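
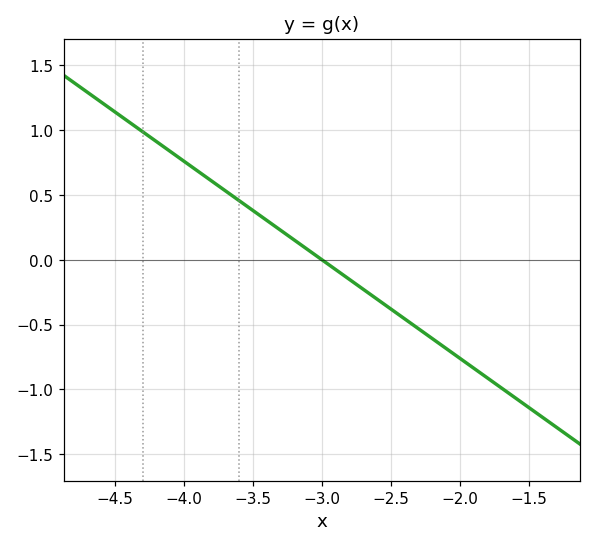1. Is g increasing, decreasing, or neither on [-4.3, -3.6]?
decreasing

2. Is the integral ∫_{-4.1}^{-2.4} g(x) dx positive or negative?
positive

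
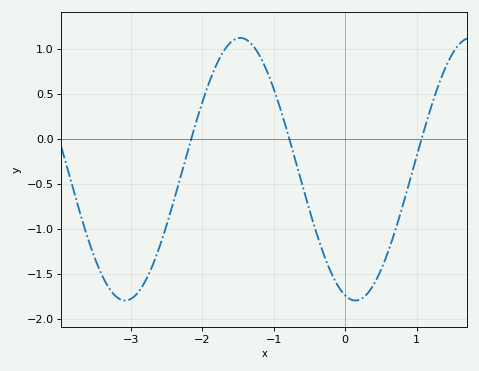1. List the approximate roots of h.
-2.2, -0.8, 1.1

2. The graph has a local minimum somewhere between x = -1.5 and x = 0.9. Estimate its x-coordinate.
0.1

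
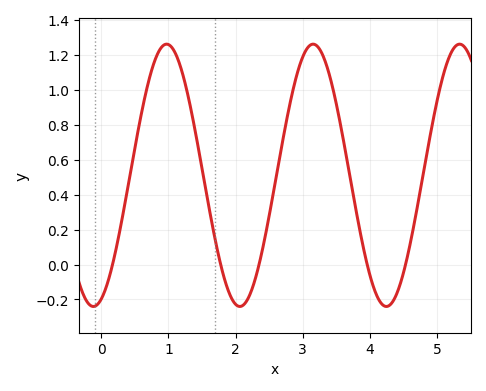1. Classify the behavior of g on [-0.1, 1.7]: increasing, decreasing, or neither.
neither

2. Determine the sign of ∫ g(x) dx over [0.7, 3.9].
positive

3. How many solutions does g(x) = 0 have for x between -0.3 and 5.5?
5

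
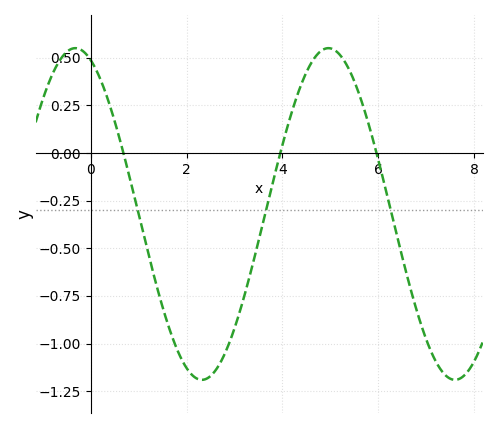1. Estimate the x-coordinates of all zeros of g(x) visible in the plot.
0.683, 3.96, 5.96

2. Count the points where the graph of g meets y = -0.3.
3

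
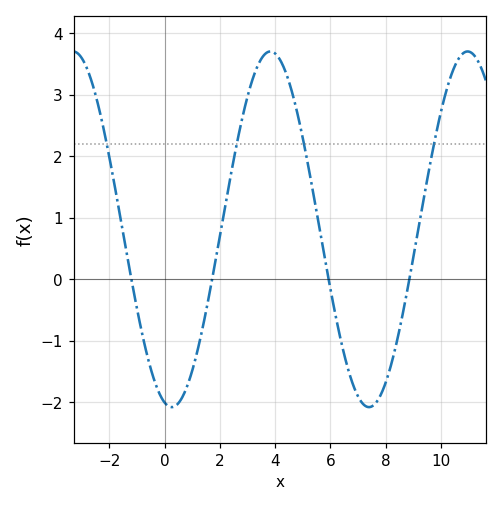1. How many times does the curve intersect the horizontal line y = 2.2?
4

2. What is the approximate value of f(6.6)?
-1.4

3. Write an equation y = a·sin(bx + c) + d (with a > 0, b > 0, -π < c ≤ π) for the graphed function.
y = 2.89sin(0.88x - 1.8) + 0.81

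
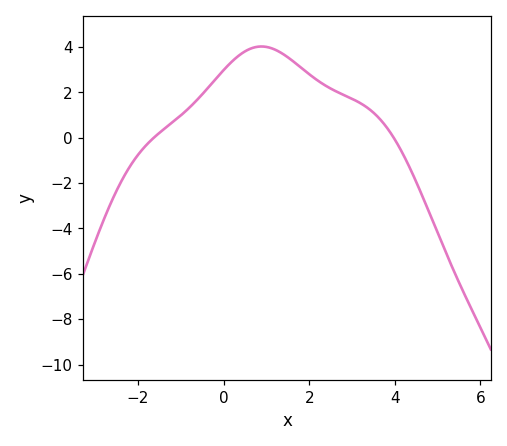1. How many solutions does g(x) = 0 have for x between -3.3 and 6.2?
2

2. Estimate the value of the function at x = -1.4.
0.4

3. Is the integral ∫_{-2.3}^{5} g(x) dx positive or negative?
positive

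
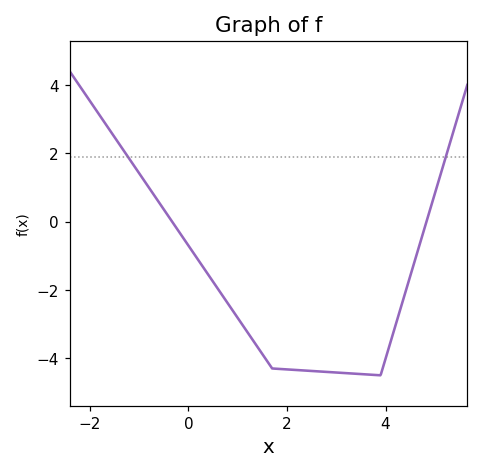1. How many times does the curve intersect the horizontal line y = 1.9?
2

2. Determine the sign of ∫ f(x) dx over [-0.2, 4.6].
negative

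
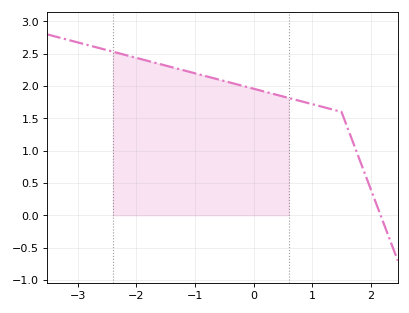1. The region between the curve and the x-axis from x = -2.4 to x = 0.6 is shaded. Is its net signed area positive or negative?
positive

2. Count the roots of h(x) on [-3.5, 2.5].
1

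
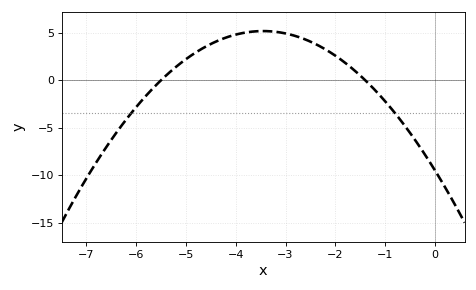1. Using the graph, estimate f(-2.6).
4.28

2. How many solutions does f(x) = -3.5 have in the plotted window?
2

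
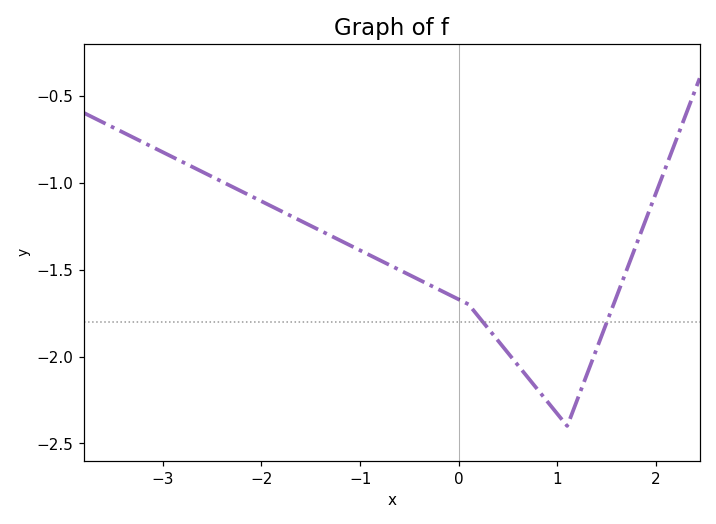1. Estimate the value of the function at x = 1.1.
-2.4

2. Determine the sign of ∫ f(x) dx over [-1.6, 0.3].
negative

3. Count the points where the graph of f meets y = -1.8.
2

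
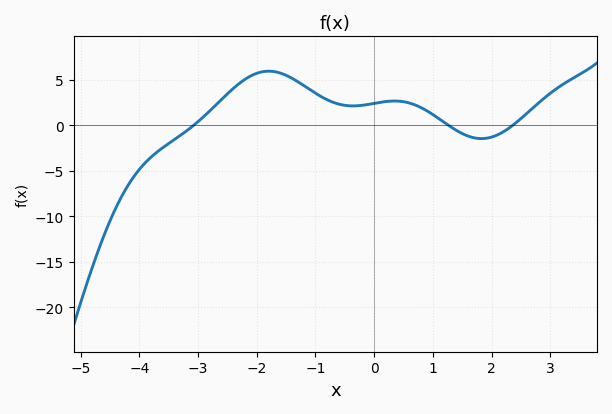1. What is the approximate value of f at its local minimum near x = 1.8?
-1.45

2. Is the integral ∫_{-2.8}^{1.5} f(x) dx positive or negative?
positive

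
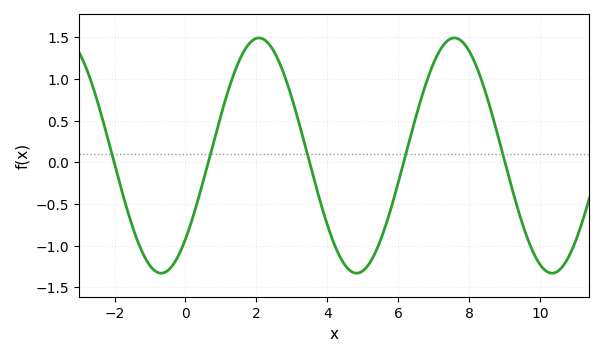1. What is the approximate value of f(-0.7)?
-1.35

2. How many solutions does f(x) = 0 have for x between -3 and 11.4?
5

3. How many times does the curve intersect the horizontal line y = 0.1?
5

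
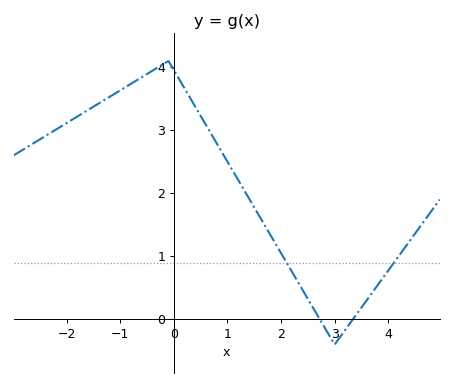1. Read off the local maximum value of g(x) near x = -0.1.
4.1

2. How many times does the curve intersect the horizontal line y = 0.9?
2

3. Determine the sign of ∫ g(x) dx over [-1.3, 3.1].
positive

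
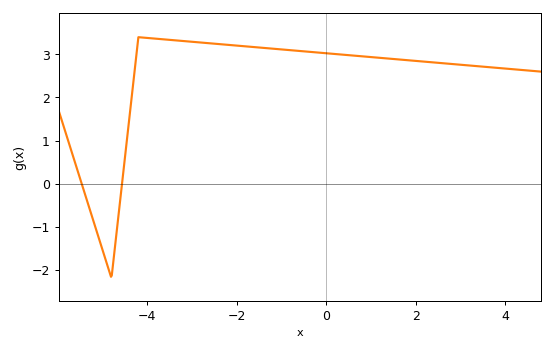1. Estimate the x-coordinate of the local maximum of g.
-4.2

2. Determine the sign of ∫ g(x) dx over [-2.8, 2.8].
positive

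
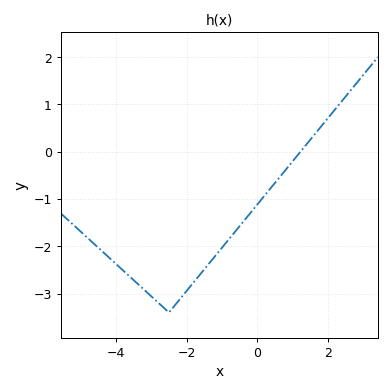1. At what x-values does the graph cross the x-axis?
1.23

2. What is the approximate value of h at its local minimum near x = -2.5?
-3.4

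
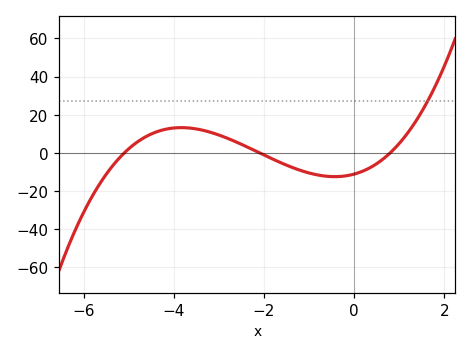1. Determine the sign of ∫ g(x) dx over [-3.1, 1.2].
negative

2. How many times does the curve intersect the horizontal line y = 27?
1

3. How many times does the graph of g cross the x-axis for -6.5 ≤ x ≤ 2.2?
3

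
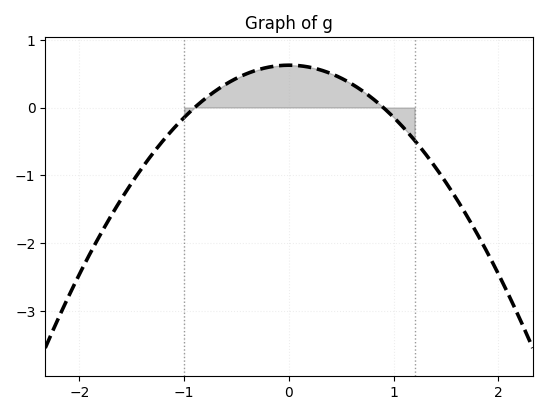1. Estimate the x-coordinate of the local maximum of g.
0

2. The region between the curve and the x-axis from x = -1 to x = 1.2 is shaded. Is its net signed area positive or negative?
positive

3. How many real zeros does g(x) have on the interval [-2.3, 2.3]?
2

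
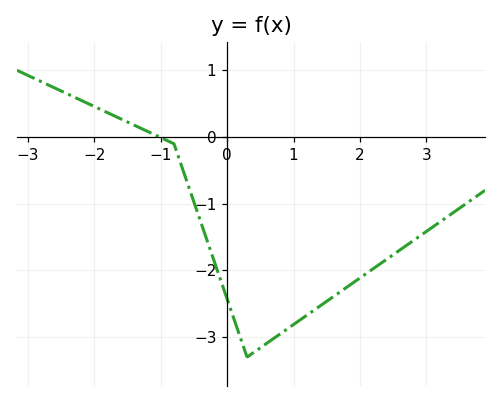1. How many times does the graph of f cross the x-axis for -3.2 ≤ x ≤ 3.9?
1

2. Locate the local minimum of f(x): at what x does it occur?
0.299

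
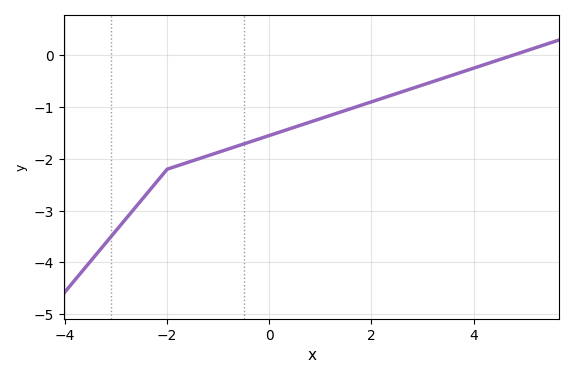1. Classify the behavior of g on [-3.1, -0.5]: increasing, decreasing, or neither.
increasing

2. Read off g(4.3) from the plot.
-0.1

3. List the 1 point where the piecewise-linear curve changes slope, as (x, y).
(-2, -2.2)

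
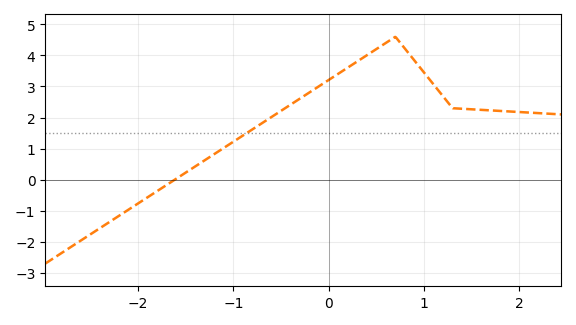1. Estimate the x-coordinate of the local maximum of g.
0.7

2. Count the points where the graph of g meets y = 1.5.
1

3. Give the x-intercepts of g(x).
-1.6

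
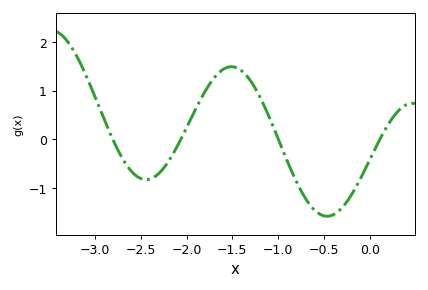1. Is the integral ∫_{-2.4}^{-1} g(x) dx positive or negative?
positive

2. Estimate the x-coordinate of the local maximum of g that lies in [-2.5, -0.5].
-1.51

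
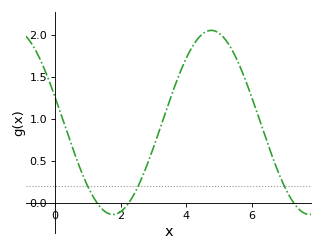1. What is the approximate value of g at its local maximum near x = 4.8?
2.05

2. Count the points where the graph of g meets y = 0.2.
3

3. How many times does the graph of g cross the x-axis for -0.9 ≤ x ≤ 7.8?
3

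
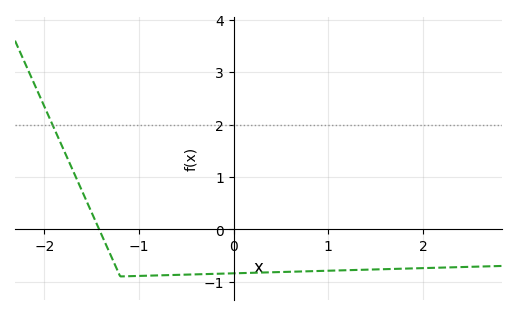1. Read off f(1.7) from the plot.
-0.8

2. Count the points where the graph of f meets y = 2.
1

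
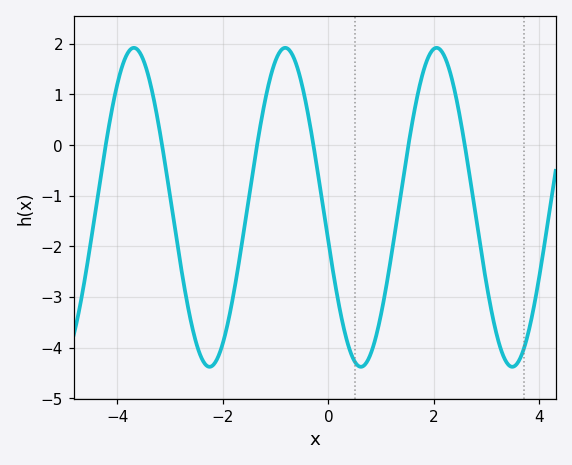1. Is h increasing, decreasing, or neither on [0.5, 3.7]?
neither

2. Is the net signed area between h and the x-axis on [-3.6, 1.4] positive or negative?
negative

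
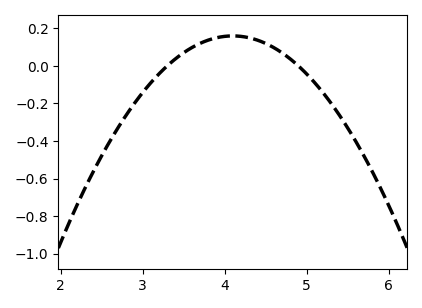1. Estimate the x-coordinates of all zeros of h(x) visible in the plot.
3.3, 4.9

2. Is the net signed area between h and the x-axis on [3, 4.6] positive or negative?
positive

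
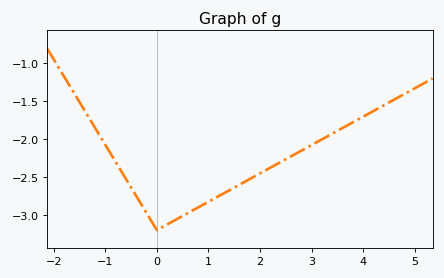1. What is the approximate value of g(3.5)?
-1.89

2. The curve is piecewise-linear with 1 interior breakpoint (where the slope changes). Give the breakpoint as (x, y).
(0, -3.2)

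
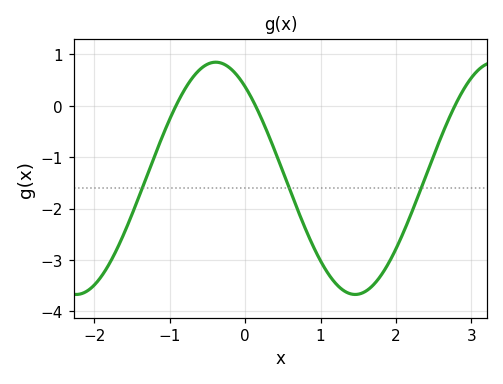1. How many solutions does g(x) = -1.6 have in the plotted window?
3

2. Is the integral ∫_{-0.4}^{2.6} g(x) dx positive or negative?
negative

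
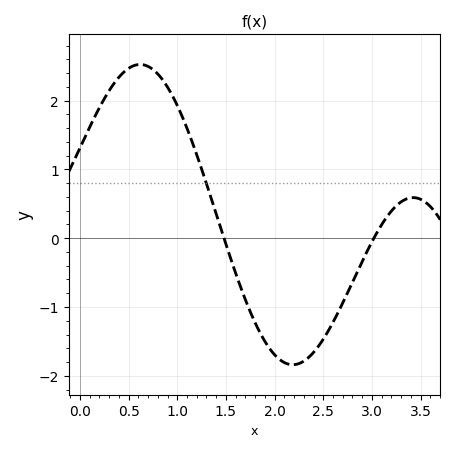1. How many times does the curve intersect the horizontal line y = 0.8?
1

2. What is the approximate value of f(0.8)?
2.39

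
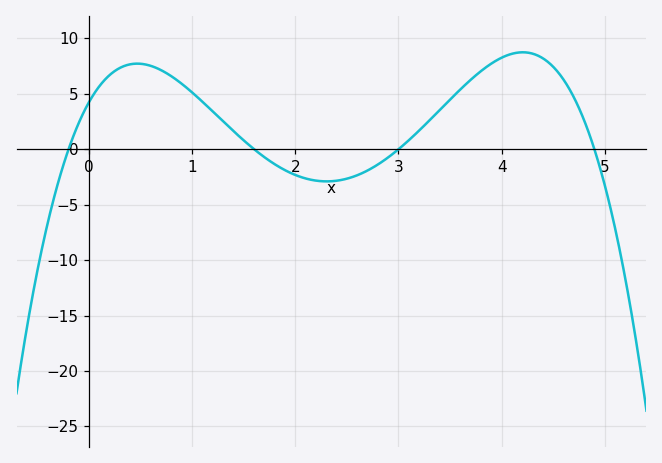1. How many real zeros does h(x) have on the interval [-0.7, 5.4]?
4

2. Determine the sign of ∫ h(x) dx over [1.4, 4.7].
positive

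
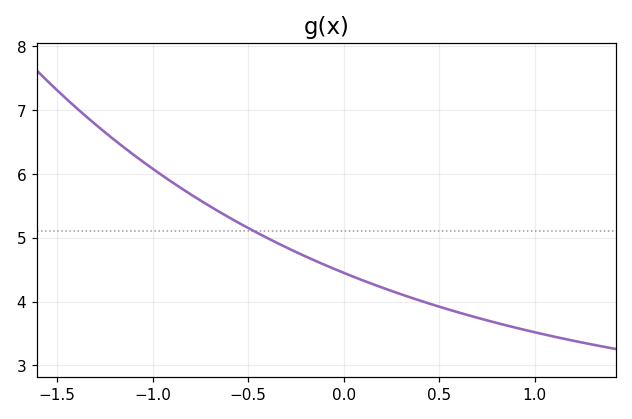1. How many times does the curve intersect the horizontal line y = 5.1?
1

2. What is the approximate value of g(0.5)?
3.9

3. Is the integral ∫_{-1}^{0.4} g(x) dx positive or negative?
positive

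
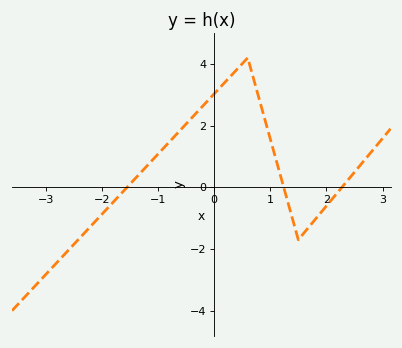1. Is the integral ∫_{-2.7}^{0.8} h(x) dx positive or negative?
positive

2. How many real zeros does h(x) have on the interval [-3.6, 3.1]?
3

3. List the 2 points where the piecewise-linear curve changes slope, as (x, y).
(0.6, 4.2); (1.5, -1.7)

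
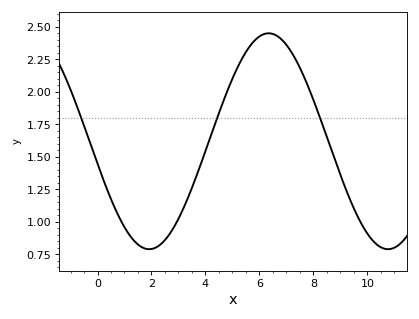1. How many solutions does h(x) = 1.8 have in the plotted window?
3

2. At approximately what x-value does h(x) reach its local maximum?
6.34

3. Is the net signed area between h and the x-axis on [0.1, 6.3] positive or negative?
positive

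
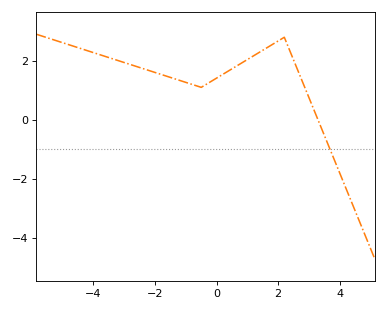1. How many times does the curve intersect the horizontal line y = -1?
1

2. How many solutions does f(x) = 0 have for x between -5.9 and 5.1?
1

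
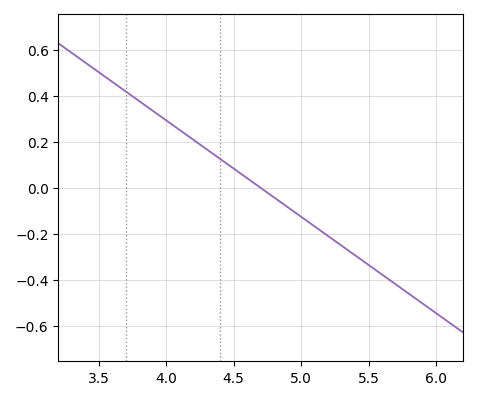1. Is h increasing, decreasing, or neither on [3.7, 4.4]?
decreasing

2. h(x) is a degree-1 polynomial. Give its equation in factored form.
y = -0.42(x - 4.7)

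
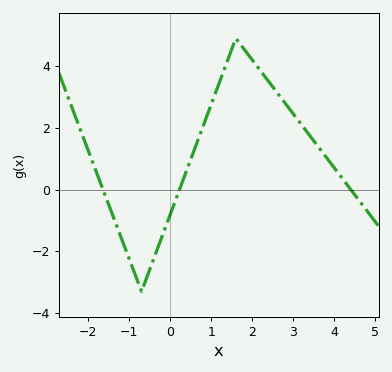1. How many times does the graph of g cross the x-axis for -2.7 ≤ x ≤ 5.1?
3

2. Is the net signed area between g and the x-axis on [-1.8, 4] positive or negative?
positive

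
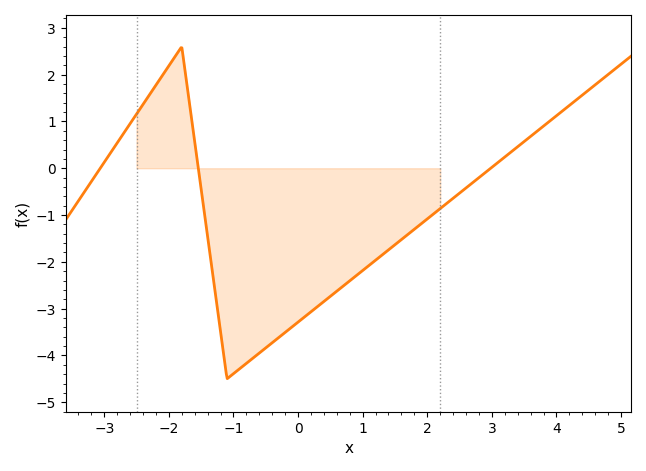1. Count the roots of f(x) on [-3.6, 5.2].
3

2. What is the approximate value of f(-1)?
-4.39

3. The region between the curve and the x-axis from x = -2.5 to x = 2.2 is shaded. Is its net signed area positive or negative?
negative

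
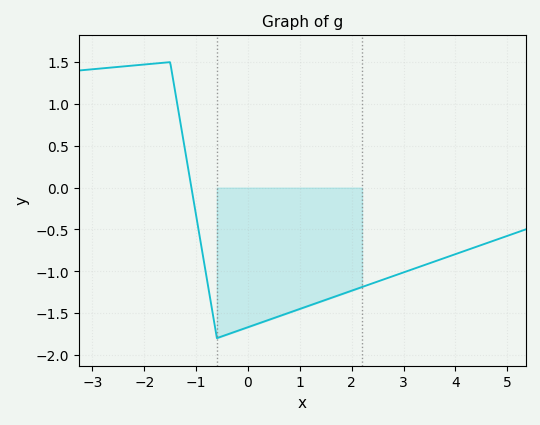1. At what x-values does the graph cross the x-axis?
-1.09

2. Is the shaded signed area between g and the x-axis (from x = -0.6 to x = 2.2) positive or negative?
negative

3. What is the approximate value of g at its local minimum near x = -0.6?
-1.8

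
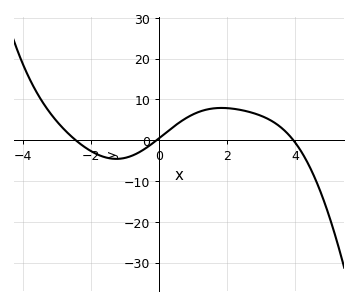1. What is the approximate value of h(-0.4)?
-2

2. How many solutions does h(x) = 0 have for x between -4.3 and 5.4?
3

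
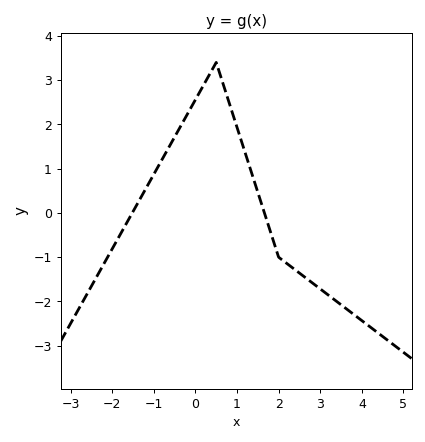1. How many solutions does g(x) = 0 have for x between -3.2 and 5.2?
2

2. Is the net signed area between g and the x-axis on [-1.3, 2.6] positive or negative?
positive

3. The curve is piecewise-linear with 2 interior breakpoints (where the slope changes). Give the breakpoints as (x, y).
(0.5, 3.4); (2, -1)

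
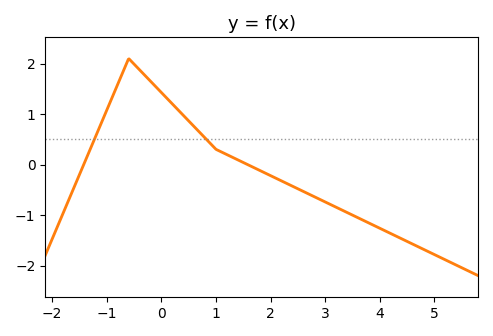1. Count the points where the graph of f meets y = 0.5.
2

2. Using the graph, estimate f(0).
1.4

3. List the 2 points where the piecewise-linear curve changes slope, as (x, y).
(-0.6, 2.1); (1, 0.3)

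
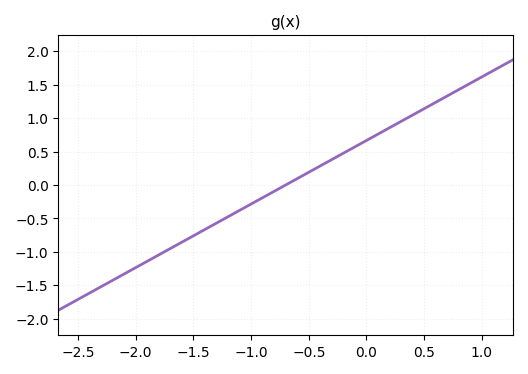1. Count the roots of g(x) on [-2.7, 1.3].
1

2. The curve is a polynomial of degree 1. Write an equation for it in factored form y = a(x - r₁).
y = 0.95(x + 0.7)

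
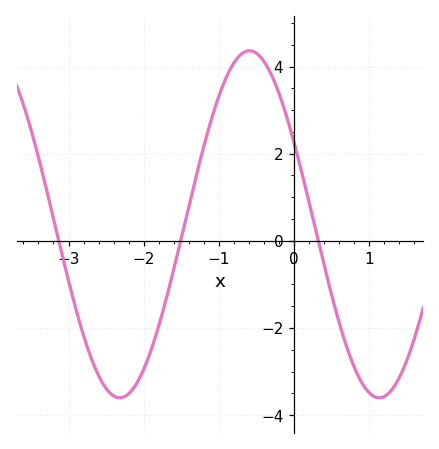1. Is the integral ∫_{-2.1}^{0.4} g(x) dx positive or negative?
positive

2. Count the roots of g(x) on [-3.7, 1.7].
3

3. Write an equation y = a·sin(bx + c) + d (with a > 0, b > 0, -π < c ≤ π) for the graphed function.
y = 3.98sin(1.82x + 2.65) + 0.38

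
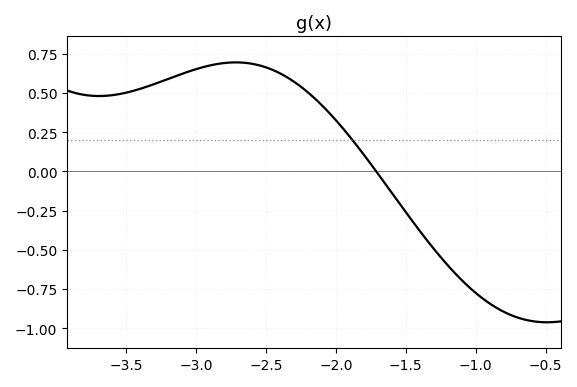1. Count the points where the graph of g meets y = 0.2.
1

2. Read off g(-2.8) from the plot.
0.7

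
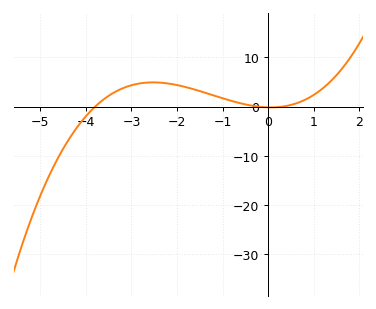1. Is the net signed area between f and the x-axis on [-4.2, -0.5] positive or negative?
positive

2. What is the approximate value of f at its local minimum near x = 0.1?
-0.142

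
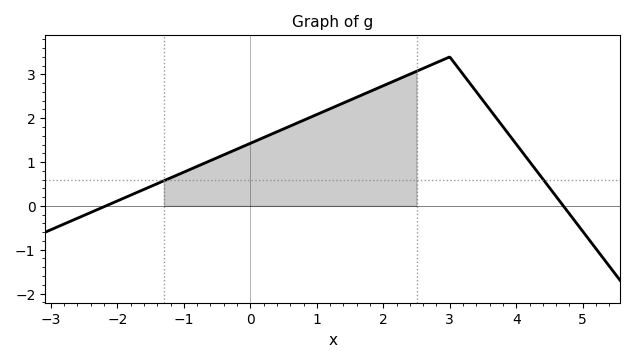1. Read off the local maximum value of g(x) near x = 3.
3.4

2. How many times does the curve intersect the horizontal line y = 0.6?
2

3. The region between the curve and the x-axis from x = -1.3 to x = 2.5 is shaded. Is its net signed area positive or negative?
positive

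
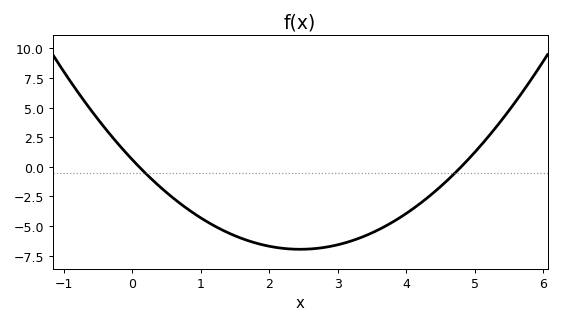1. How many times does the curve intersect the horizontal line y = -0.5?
2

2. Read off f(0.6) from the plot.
-2.6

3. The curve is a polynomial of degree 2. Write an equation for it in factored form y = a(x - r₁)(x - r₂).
y = 1.26(x - 0.1)(x - 4.8)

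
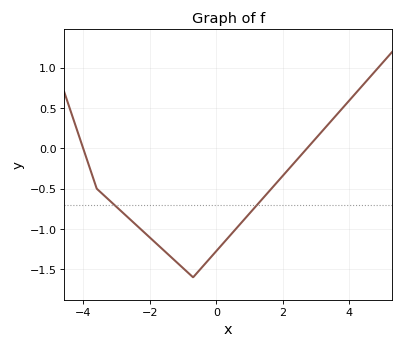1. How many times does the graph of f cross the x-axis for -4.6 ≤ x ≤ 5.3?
2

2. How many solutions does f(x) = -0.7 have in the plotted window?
2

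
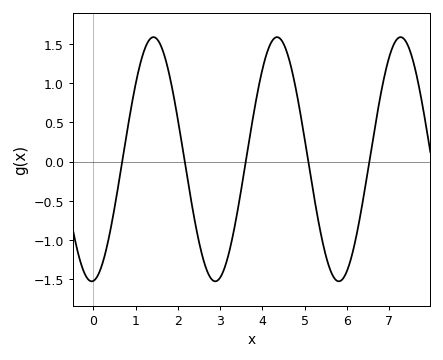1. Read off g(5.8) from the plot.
-1.53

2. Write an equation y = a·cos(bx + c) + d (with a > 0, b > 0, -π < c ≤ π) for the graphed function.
y = 1.56cos(2.15x - 3.06) + 0.03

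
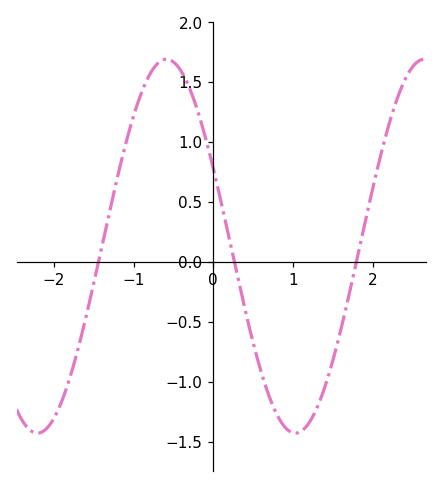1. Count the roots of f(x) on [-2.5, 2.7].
3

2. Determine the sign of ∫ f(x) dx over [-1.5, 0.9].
positive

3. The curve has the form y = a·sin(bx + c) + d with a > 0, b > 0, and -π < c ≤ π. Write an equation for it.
y = 1.56sin(1.94x + 2.71) + 0.13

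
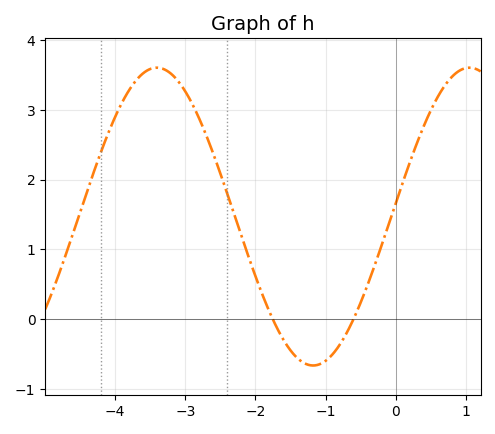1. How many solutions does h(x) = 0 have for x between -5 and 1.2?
2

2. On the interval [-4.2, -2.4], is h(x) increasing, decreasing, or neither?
neither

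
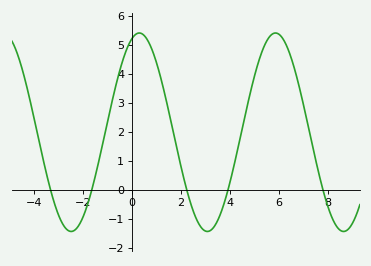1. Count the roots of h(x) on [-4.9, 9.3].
5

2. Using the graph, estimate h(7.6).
0.675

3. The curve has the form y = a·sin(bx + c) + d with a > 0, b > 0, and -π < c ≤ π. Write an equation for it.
y = 3.42sin(1.13x + 1.23) + 1.99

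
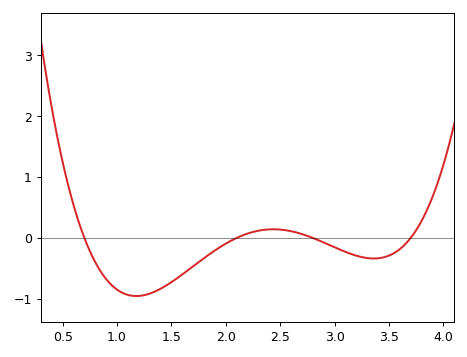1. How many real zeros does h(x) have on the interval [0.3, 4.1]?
4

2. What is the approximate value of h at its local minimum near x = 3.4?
-0.338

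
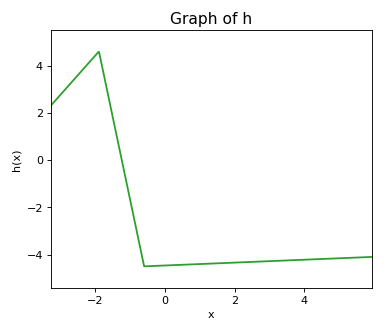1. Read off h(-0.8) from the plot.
-3.2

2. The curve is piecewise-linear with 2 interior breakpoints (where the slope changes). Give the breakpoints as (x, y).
(-1.9, 4.6); (-0.6, -4.5)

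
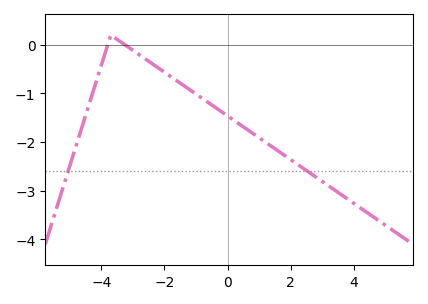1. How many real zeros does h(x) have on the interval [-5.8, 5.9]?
2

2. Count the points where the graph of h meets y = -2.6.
2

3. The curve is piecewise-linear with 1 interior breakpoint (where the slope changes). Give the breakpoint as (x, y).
(-3.7, 0.2)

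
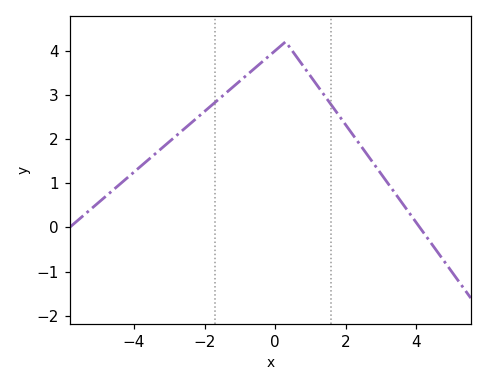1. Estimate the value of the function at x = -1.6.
2.9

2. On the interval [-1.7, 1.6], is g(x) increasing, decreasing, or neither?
neither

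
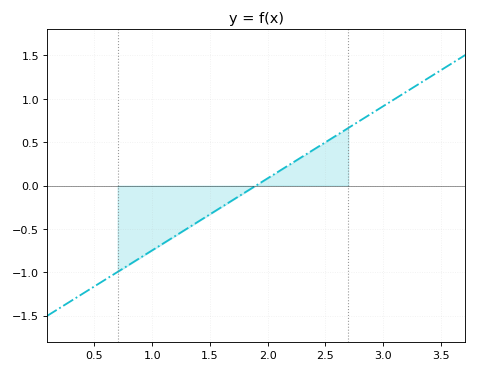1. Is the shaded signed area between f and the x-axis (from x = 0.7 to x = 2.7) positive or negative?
negative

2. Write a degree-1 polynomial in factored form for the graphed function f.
y = 0.83(x - 1.9)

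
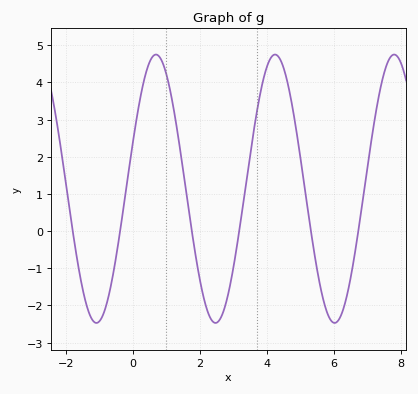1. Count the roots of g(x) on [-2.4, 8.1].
6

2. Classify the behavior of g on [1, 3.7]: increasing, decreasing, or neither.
neither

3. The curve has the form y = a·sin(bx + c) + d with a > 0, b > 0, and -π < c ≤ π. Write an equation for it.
y = 3.61sin(1.77x + 0.35) + 1.14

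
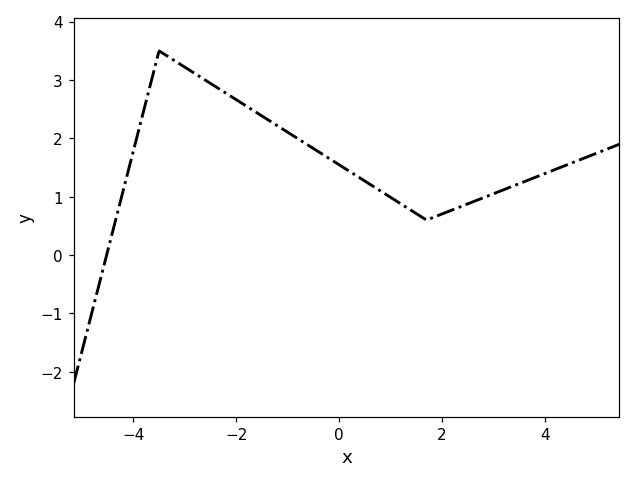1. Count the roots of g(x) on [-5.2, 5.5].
1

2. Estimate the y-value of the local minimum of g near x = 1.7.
0.6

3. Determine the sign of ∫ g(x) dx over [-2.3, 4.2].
positive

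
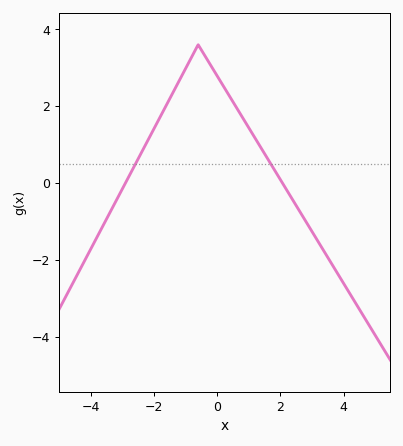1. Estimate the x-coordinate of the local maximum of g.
-0.6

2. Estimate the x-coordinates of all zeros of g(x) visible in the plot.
-2.9, 2.07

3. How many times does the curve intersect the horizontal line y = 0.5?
2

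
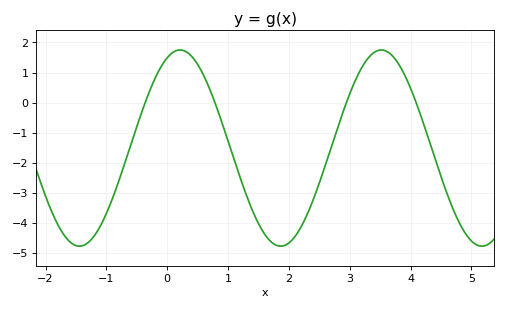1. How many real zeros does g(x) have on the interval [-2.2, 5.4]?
4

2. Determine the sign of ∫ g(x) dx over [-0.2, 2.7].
negative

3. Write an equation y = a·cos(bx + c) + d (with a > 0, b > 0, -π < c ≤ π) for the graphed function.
y = 3.26cos(1.9x - 0.4) - 1.51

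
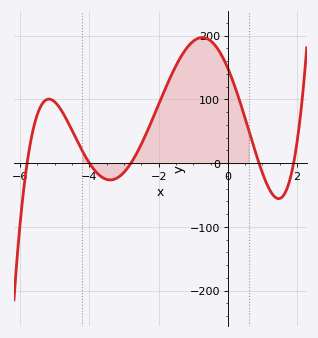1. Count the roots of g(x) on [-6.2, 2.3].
5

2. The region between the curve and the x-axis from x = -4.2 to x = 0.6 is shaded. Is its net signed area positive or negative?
positive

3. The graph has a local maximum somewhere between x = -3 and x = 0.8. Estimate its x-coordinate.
-0.8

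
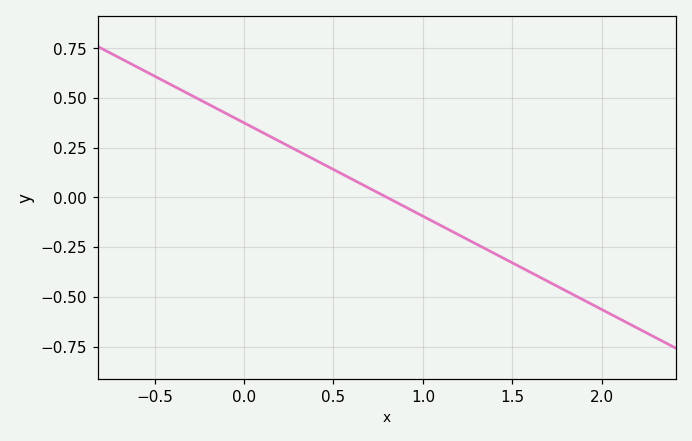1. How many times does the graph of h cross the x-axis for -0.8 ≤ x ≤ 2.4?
1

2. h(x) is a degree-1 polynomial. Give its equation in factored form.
y = -0.47(x - 0.8)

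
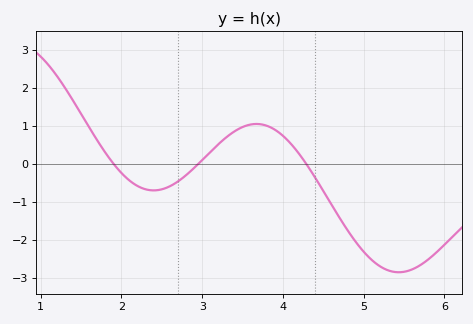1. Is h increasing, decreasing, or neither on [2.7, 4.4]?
neither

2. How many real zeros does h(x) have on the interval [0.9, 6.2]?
3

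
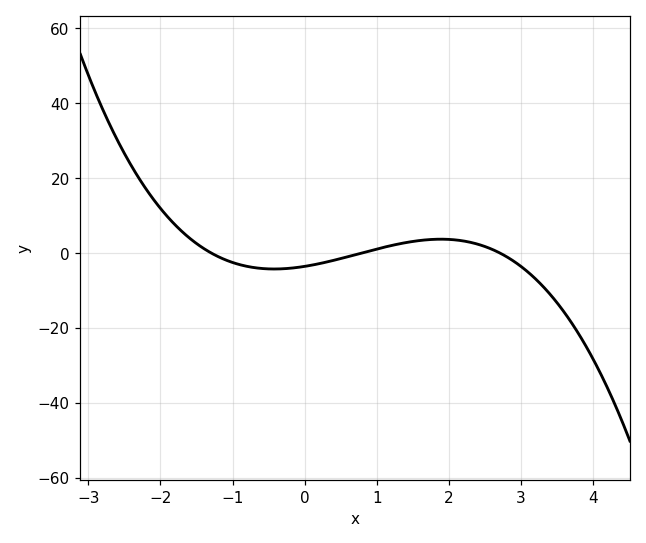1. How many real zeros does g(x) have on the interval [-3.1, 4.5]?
3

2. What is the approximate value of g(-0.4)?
-4.32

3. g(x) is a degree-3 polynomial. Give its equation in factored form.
y = -1.29(x + 1.3)(x - 0.8)(x - 2.7)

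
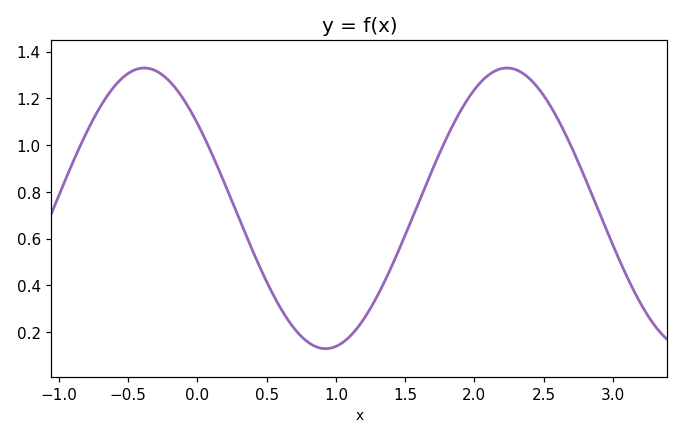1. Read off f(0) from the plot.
1.1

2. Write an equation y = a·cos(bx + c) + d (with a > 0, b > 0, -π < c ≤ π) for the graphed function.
y = 0.6cos(2.4x + 0.92) + 0.73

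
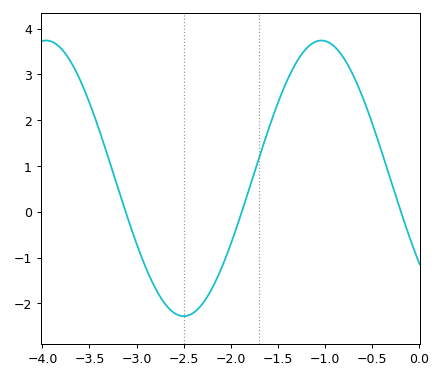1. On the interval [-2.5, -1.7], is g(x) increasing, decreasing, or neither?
increasing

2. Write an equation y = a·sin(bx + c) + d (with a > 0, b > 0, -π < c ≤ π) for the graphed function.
y = 3.01sin(2.15x - 2.48) + 0.73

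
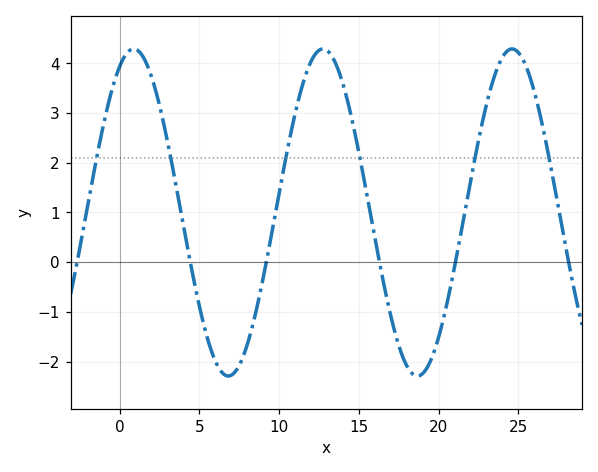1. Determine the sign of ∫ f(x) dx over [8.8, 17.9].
positive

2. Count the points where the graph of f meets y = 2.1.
6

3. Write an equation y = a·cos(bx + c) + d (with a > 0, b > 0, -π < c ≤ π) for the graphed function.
y = 3.29cos(0.53x - 0.47) + 1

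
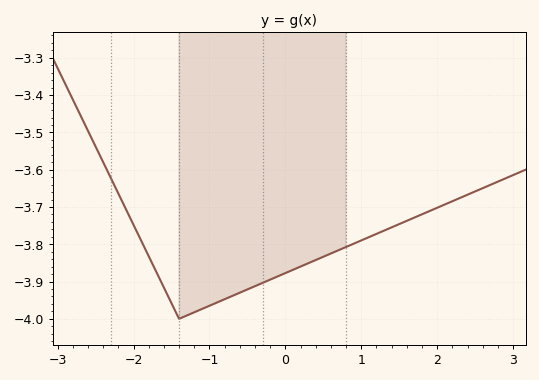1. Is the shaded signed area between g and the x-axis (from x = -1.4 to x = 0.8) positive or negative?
negative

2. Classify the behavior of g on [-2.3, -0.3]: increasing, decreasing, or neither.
neither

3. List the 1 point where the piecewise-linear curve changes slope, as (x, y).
(-1.4, -4)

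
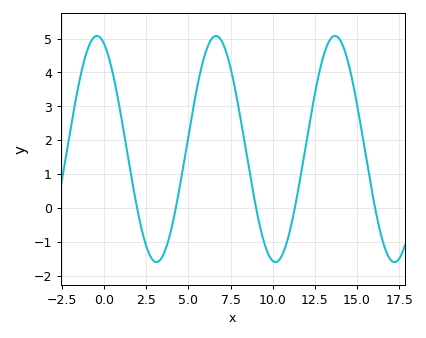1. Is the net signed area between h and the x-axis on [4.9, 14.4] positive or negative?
positive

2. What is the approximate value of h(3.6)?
-1.3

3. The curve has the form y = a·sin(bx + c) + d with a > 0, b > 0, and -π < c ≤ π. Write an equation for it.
y = 3.34sin(0.89x + 2) + 1.74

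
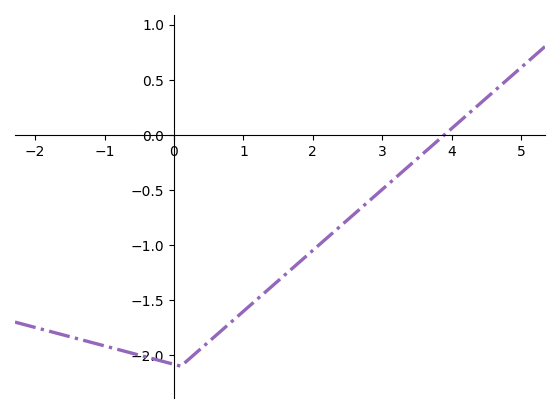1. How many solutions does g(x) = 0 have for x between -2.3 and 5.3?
1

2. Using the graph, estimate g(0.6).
-1.82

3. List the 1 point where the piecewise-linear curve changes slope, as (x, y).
(0.1, -2.1)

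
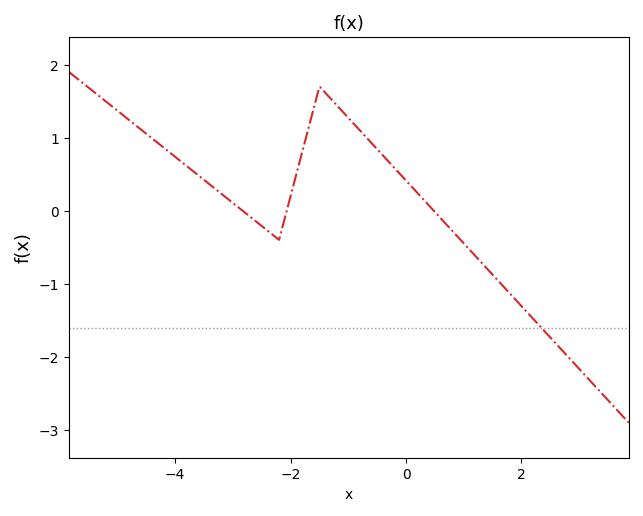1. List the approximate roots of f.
-2.8, -2, 0.4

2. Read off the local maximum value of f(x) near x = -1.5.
1.7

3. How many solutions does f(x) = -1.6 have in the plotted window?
1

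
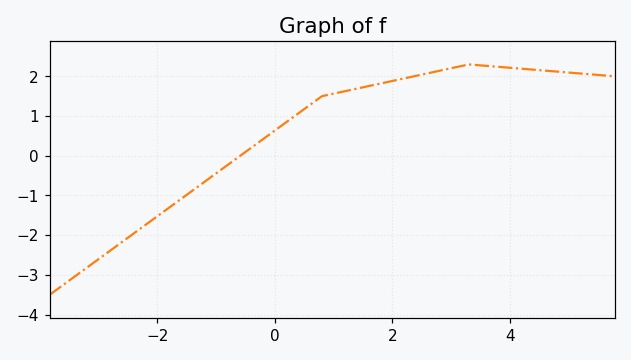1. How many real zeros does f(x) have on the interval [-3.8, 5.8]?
1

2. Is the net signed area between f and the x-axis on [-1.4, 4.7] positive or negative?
positive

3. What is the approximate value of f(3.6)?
2.3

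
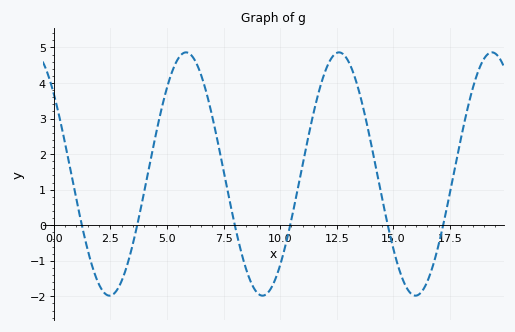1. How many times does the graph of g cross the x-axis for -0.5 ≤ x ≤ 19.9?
6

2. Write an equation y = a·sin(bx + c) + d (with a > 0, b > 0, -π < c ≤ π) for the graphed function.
y = 3.42sin(0.93x + 2.4) + 1.44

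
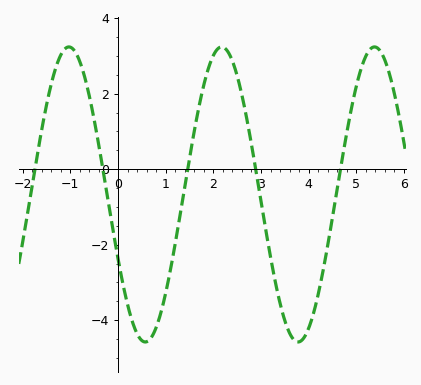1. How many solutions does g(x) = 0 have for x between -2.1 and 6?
5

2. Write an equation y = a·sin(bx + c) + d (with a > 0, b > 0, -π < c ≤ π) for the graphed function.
y = 3.91sin(1.96x - 2.69) - 0.67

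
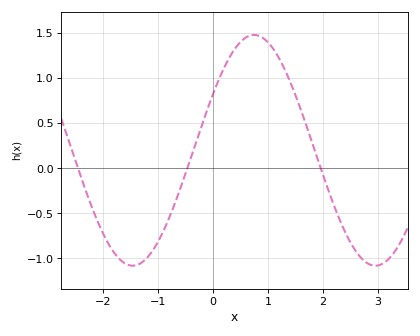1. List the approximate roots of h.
-2.46, -0.47, 1.96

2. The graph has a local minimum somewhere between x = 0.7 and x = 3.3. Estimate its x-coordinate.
2.96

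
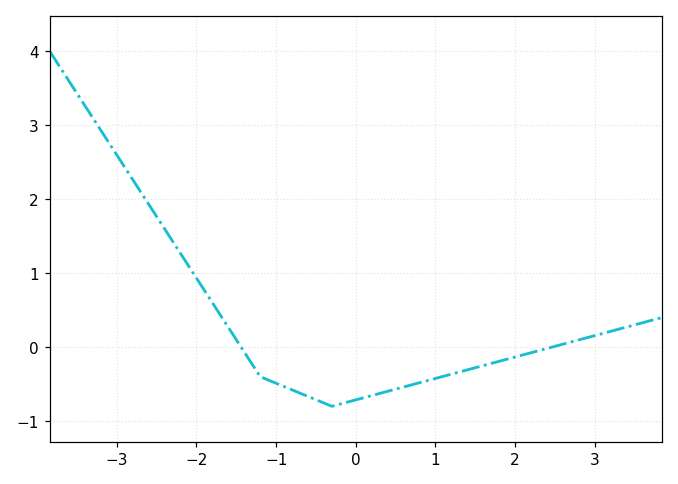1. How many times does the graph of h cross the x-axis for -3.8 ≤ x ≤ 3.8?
2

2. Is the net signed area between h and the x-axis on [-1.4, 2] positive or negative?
negative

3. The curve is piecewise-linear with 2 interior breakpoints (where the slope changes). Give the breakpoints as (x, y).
(-1.2, -0.4); (-0.3, -0.8)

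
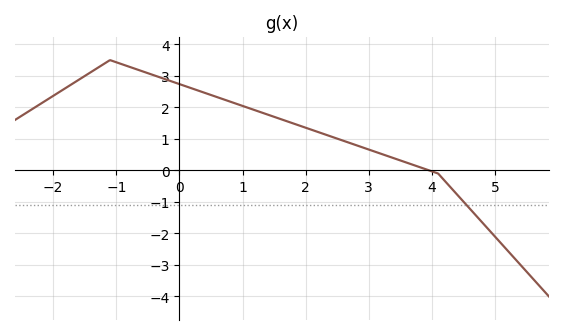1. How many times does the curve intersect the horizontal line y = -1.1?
1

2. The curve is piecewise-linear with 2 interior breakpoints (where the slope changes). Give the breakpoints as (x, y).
(-1.1, 3.5); (4.1, -0.1)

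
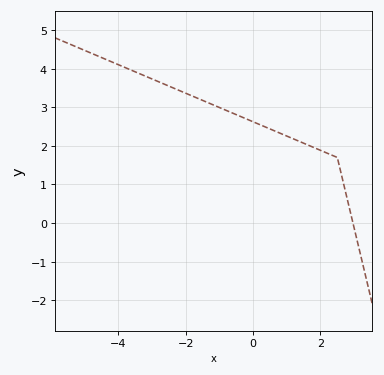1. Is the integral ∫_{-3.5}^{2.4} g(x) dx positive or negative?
positive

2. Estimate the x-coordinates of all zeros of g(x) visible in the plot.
2.96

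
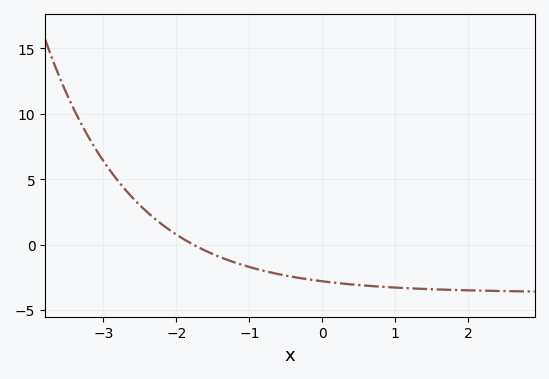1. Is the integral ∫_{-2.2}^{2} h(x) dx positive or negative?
negative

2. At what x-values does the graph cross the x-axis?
-1.77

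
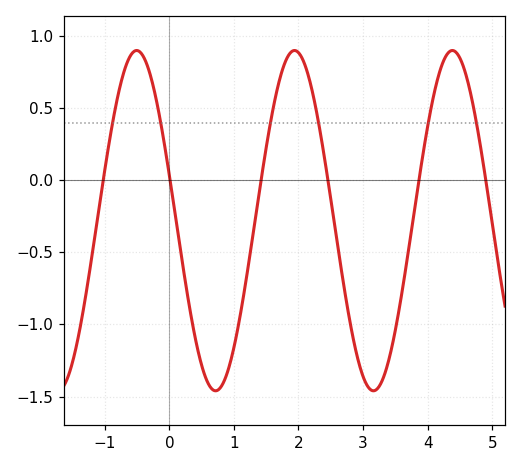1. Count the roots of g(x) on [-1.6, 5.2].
6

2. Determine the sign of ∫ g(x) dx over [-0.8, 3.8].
negative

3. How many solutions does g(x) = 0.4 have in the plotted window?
6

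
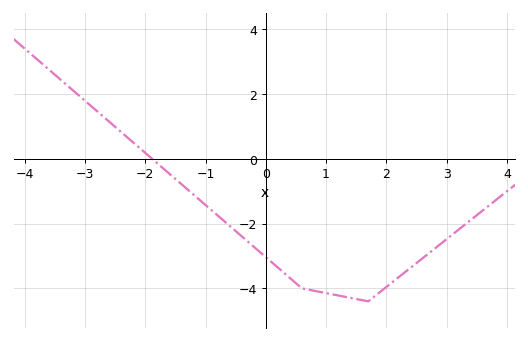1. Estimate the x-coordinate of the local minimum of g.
1.7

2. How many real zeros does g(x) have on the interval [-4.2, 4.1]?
1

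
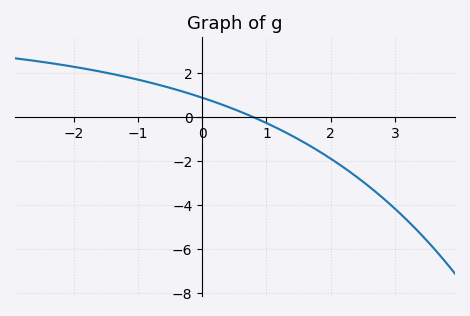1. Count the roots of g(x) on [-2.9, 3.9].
1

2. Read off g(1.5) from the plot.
-1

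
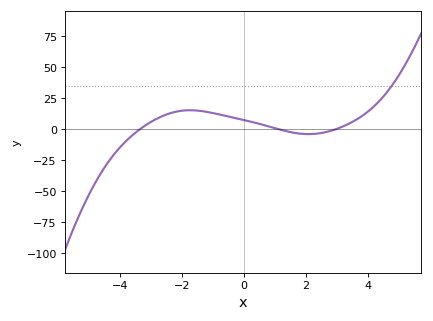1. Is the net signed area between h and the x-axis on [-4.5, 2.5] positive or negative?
positive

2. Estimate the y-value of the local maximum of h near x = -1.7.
15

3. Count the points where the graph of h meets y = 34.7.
1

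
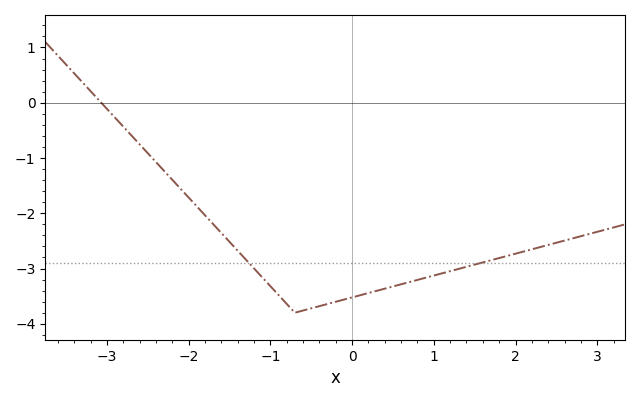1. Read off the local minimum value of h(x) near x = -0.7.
-3.8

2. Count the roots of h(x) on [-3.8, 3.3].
1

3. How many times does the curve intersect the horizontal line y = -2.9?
2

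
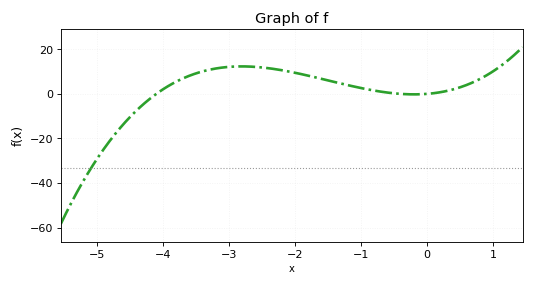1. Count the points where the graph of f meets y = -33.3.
1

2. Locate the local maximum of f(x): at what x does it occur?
-2.81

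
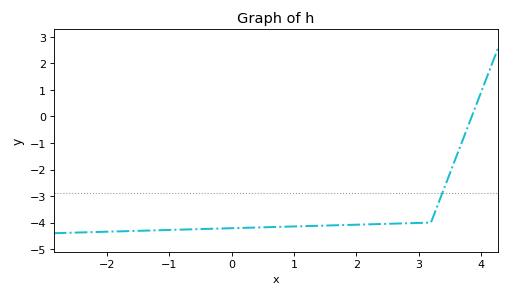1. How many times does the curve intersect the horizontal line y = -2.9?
1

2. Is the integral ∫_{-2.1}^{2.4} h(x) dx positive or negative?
negative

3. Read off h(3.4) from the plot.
-2.8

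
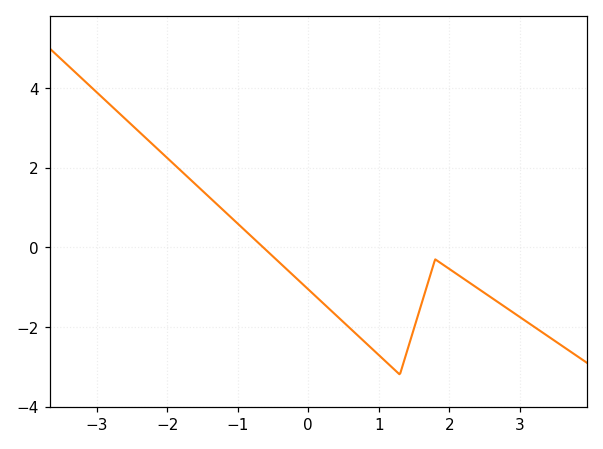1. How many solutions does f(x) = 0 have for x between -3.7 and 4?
1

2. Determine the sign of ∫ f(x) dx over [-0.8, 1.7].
negative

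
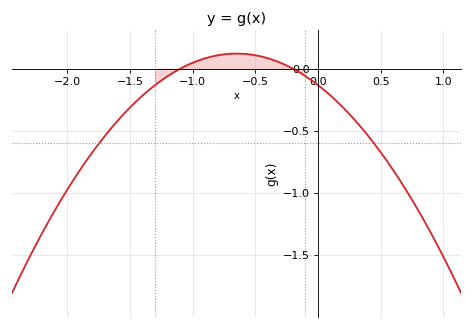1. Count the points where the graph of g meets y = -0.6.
2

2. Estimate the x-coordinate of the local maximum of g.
-0.65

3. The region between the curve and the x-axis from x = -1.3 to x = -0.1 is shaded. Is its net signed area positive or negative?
positive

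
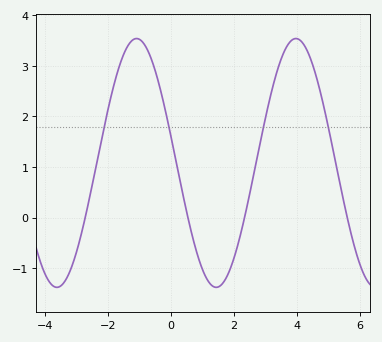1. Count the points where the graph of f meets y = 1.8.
4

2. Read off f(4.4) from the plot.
3.2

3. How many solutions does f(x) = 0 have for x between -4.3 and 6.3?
4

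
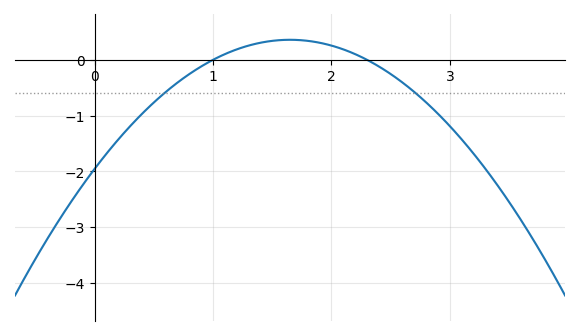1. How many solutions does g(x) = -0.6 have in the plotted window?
2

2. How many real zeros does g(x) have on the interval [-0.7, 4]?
2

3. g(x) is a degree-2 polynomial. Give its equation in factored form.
y = -0.85(x - 1)(x - 2.3)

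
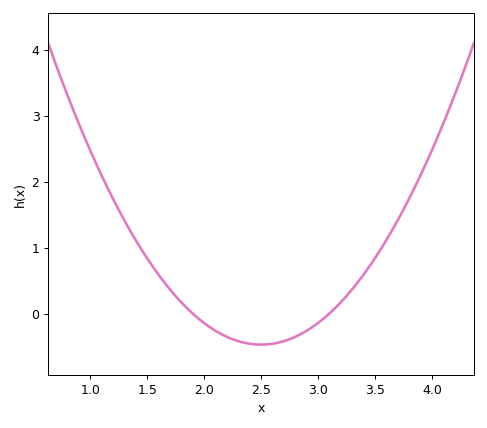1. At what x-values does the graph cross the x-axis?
1.9, 3.1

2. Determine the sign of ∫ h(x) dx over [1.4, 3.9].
positive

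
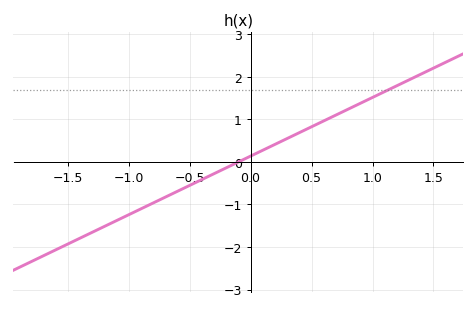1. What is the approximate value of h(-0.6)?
-0.69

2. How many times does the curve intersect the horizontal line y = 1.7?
1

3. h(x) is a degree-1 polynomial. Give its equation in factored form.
y = 1.38(x + 0.1)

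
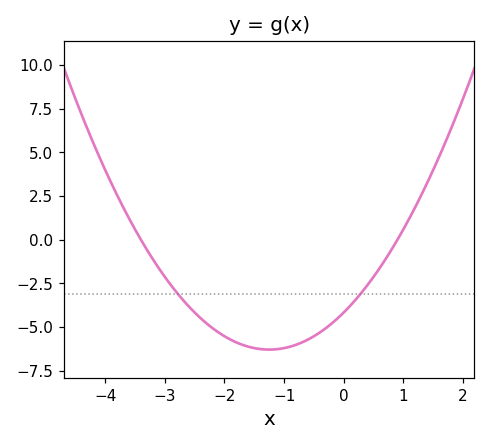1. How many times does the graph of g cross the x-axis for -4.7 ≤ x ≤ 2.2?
2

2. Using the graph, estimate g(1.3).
2.6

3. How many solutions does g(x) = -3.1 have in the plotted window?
2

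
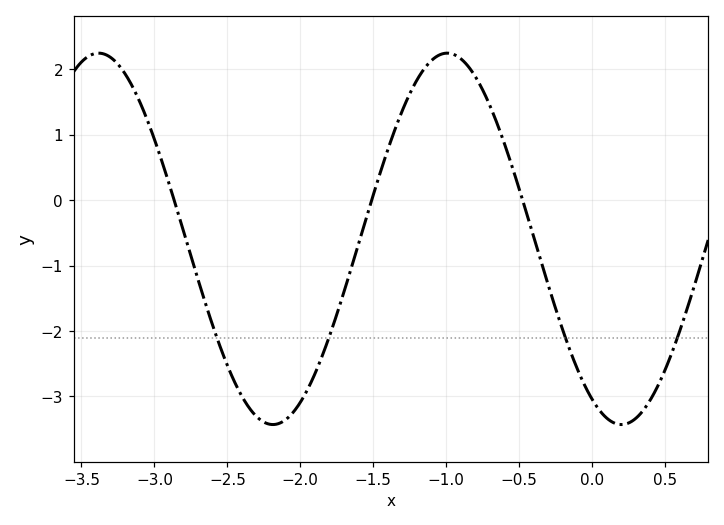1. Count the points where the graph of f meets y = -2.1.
4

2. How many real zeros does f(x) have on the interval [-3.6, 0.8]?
3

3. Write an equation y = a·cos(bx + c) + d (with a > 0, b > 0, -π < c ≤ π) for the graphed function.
y = 2.84cos(2.63x + 2.61) - 0.59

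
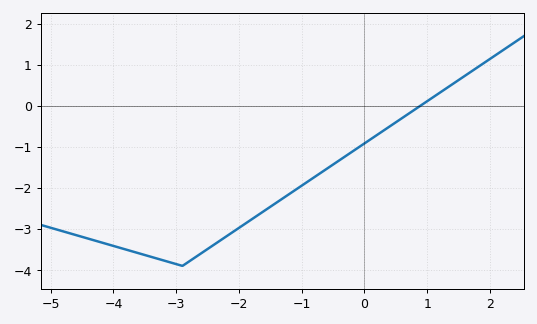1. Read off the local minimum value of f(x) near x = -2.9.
-3.9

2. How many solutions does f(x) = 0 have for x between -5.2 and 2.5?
1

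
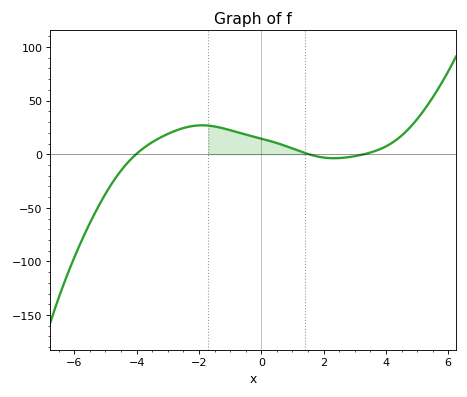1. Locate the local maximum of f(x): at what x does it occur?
-1.9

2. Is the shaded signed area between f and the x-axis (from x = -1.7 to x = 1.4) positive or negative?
positive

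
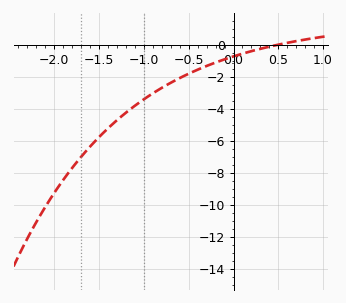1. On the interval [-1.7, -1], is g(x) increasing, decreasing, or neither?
increasing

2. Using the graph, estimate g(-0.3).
-1.31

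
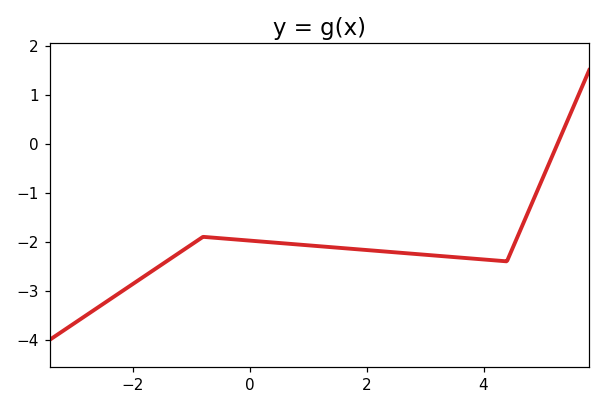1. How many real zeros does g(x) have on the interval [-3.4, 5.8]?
1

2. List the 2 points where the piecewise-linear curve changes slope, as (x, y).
(-0.8, -1.9); (4.4, -2.4)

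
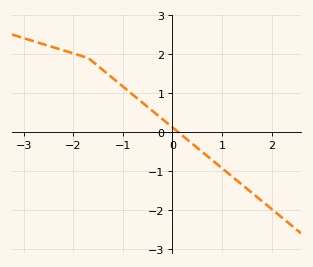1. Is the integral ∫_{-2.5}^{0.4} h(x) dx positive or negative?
positive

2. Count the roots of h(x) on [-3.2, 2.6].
1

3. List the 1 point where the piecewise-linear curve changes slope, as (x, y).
(-1.7, 1.9)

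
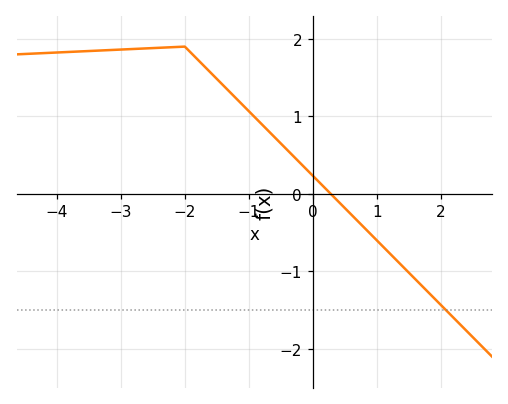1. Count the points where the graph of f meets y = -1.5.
1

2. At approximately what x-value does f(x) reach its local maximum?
-2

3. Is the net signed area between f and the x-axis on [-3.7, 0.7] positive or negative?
positive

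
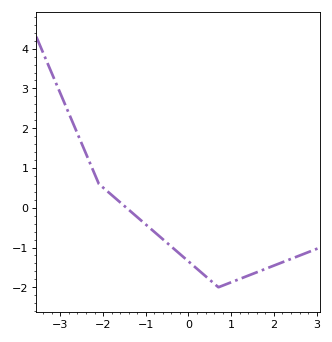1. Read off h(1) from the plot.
-1.9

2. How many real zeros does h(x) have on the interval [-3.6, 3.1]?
1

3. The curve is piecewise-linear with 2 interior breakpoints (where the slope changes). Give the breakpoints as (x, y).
(-2.1, 0.6); (0.7, -2)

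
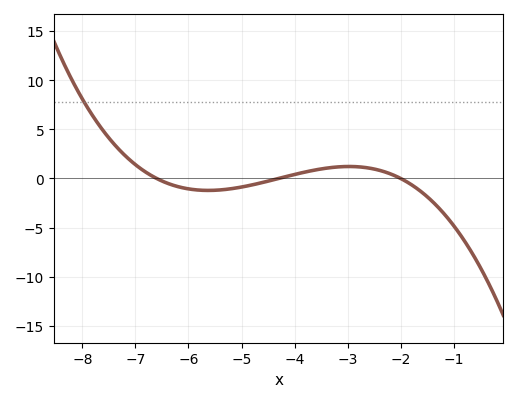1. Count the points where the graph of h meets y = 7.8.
1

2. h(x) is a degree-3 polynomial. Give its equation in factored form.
y = -0.26(x + 6.6)(x + 4.3)(x + 2)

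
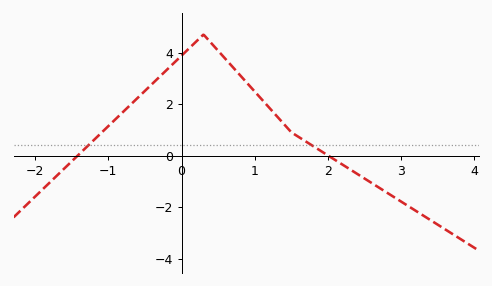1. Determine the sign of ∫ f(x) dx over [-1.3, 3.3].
positive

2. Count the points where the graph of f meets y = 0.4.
2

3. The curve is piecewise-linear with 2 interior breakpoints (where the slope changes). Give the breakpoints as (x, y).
(0.3, 4.7); (1.5, 0.9)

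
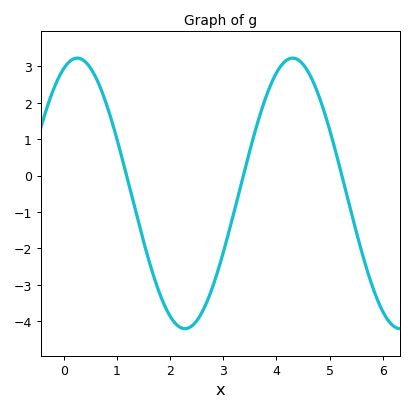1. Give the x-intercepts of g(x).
1.18, 3.38, 5.23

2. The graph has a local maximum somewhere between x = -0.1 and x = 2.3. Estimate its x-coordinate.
0.252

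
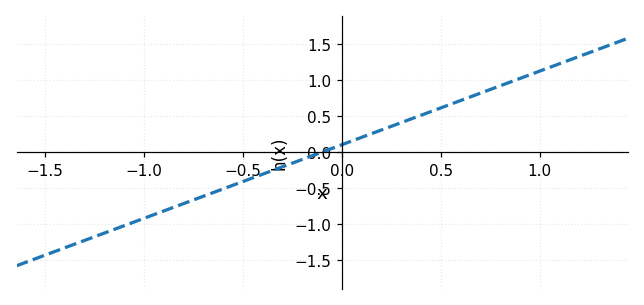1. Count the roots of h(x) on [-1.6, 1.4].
1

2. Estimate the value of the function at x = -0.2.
-0.102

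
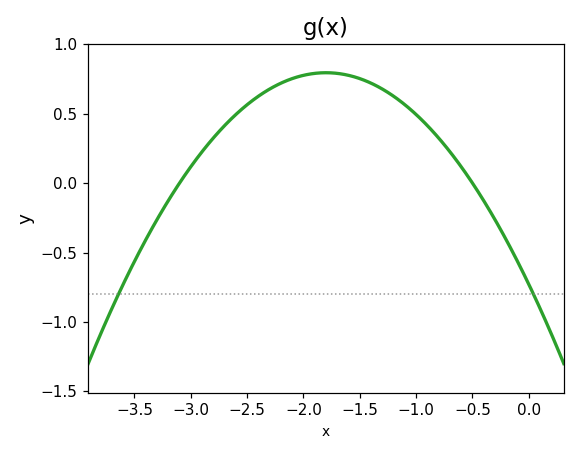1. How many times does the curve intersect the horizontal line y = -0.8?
2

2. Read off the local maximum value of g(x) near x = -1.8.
0.794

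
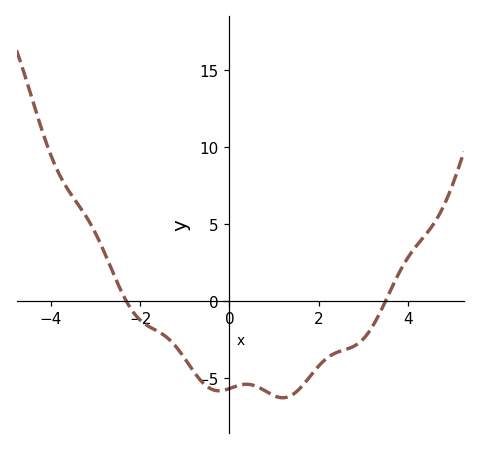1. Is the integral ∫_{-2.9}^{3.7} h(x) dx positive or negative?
negative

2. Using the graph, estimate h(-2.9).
4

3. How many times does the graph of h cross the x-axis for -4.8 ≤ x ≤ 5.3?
2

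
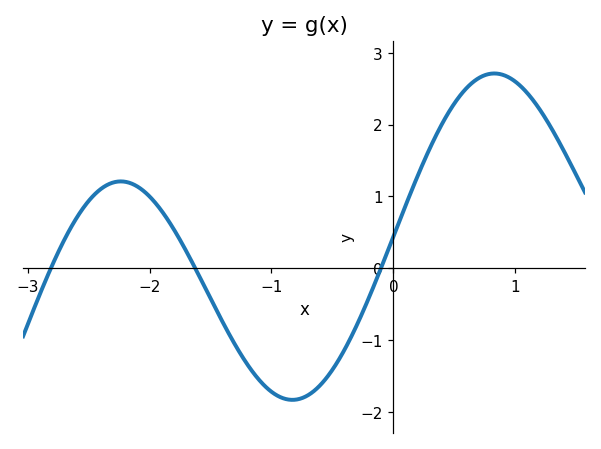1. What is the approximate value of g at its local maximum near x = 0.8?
2.7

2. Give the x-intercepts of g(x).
-2.8, -1.6, -0.1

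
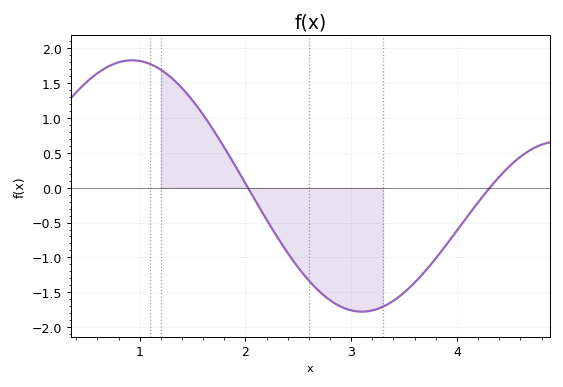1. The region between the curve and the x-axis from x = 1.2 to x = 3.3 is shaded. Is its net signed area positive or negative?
negative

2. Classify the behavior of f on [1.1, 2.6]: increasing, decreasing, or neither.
decreasing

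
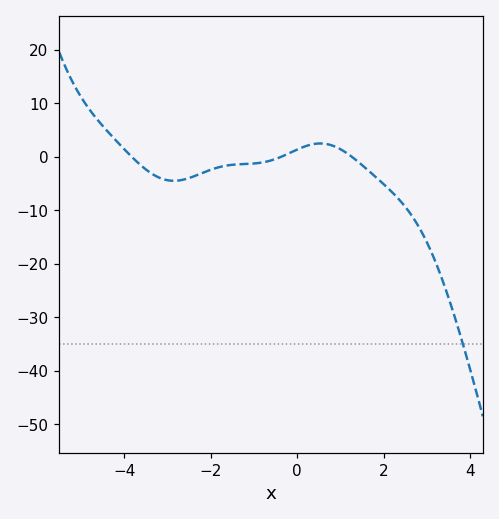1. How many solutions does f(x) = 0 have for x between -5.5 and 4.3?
3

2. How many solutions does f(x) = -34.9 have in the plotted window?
1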